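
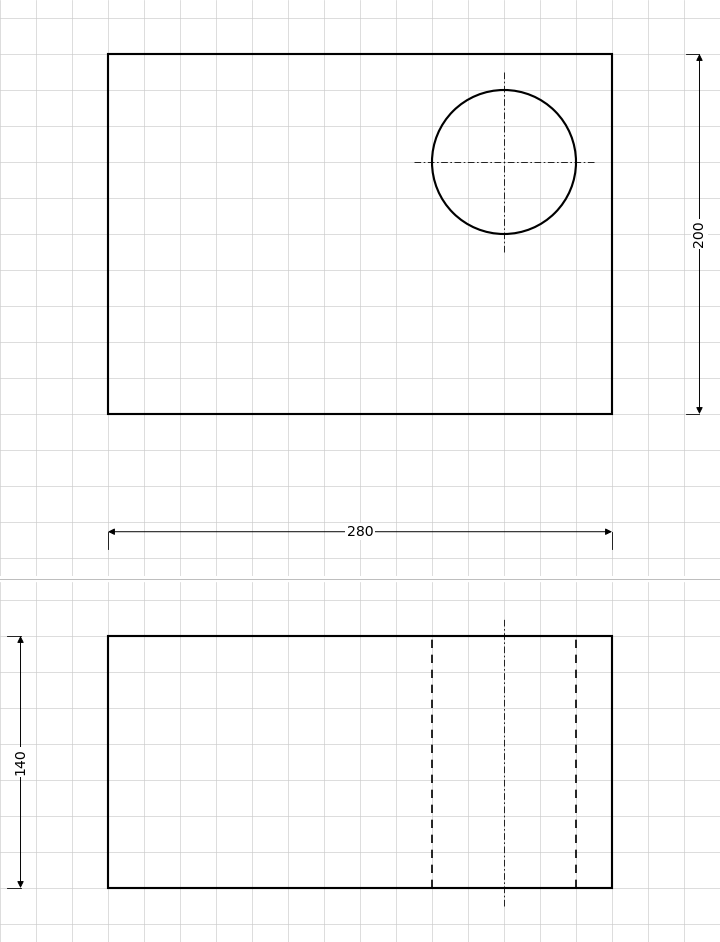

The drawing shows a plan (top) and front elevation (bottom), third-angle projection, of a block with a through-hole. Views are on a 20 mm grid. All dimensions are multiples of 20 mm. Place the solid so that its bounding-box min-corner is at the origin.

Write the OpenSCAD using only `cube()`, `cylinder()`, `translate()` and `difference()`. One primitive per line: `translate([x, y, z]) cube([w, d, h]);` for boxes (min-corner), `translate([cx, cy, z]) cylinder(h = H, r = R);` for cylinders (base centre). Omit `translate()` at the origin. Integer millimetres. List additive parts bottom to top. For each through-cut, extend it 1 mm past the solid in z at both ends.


difference() {
  cube([280, 200, 140]);
  translate([220, 140, -1]) cylinder(h = 142, r = 40);
}


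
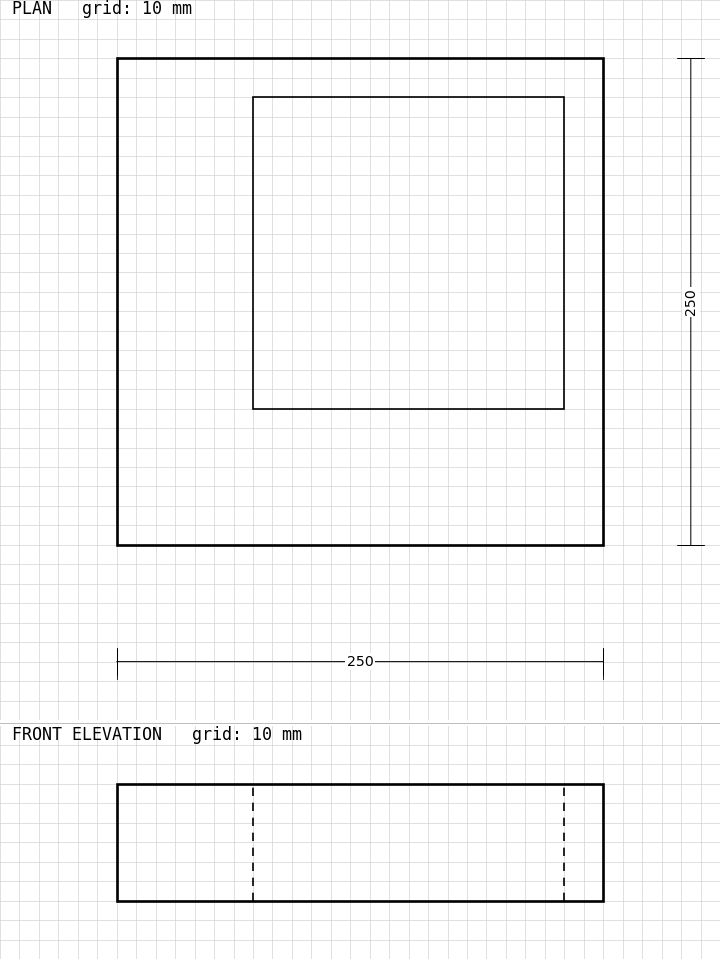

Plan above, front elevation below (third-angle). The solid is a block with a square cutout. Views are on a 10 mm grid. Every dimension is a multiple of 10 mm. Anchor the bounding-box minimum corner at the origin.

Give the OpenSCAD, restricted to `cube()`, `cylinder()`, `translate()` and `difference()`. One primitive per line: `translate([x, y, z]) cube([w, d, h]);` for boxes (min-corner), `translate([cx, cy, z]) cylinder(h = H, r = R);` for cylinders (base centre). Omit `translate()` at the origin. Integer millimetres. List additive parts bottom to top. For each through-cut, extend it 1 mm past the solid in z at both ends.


difference() {
  cube([250, 250, 60]);
  translate([70, 70, -1]) cube([160, 160, 62]);
}


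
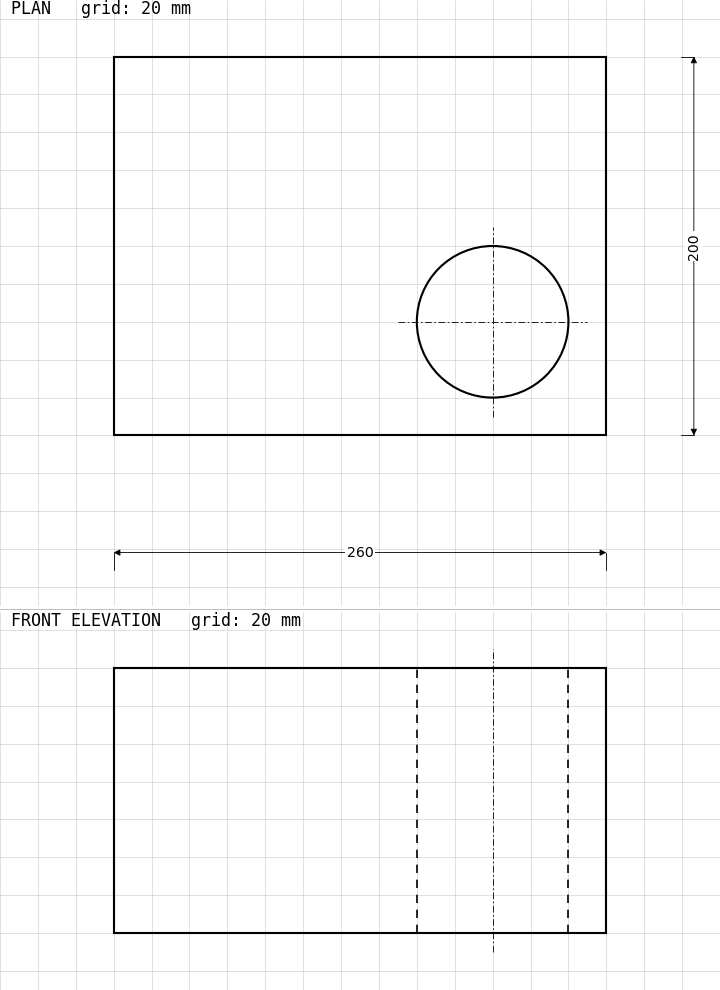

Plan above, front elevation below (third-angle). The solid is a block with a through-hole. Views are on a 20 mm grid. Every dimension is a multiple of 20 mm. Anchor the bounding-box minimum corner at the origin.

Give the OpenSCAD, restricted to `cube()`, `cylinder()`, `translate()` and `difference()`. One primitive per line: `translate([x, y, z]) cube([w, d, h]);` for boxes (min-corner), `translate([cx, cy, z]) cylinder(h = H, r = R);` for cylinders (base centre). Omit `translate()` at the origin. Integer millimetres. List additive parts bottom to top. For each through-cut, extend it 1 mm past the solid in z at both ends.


difference() {
  cube([260, 200, 140]);
  translate([200, 60, -1]) cylinder(h = 142, r = 40);
}


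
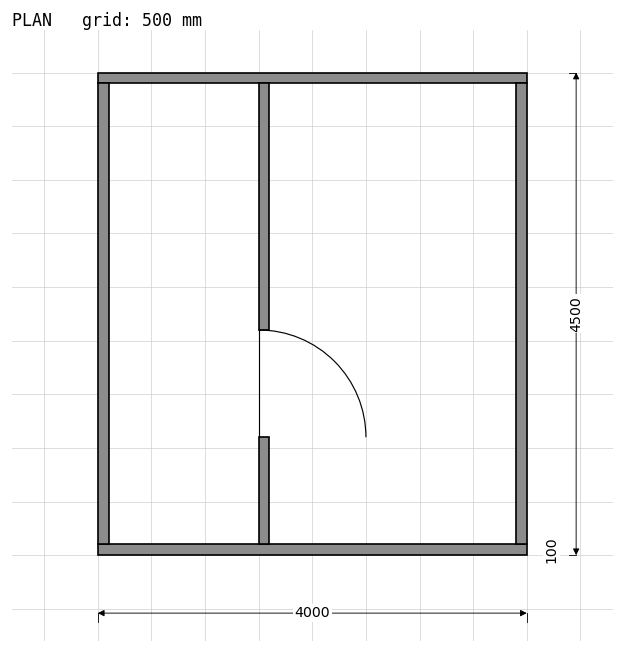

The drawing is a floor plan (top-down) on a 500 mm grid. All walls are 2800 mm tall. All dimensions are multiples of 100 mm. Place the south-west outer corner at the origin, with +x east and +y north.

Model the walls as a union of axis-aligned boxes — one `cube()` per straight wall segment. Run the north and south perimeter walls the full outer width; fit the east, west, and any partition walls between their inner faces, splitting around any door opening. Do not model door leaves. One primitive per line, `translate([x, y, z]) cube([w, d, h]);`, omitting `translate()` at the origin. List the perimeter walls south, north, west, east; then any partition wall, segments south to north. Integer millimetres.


cube([4000, 100, 2800]);
translate([0, 4400, 0]) cube([4000, 100, 2800]);
translate([0, 100, 0]) cube([100, 4300, 2800]);
translate([3900, 100, 0]) cube([100, 4300, 2800]);
translate([1500, 100, 0]) cube([100, 1000, 2800]);
translate([1500, 2100, 0]) cube([100, 2300, 2800]);


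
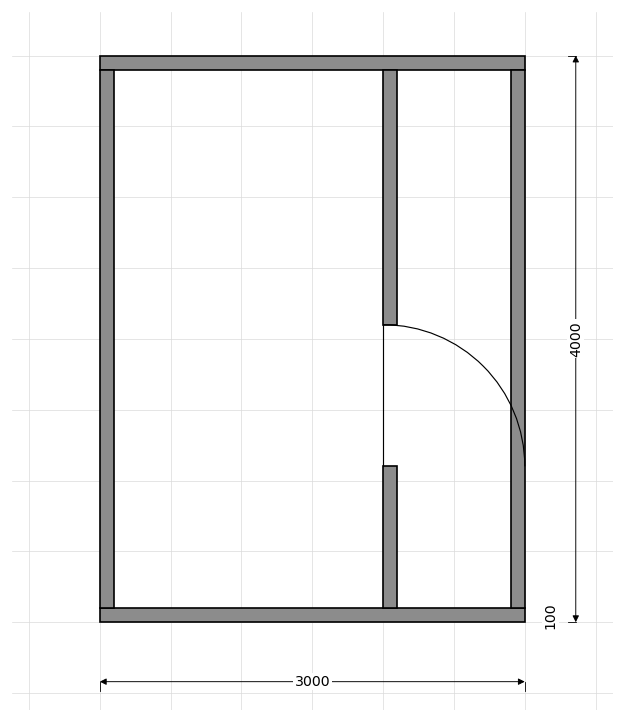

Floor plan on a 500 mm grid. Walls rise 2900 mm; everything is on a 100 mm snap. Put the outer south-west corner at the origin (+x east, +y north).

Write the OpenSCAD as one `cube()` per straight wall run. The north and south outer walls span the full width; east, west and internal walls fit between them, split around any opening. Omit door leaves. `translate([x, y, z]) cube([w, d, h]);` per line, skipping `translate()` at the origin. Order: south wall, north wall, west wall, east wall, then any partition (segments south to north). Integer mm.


cube([3000, 100, 2900]);
translate([0, 3900, 0]) cube([3000, 100, 2900]);
translate([0, 100, 0]) cube([100, 3800, 2900]);
translate([2900, 100, 0]) cube([100, 3800, 2900]);
translate([2000, 100, 0]) cube([100, 1000, 2900]);
translate([2000, 2100, 0]) cube([100, 1800, 2900]);


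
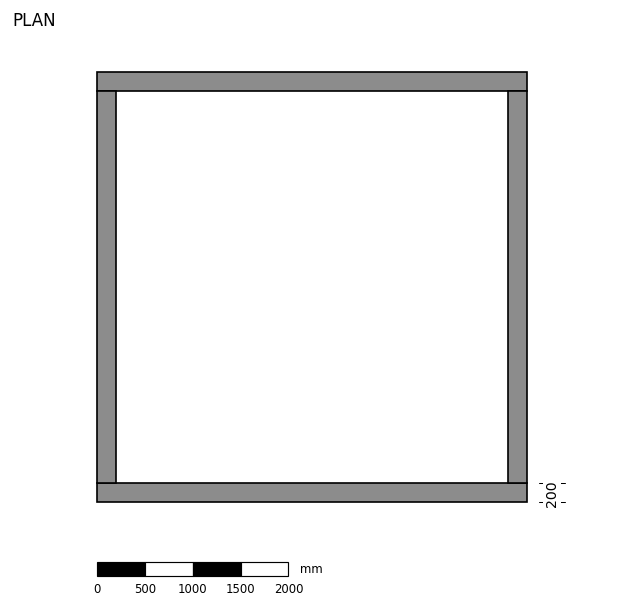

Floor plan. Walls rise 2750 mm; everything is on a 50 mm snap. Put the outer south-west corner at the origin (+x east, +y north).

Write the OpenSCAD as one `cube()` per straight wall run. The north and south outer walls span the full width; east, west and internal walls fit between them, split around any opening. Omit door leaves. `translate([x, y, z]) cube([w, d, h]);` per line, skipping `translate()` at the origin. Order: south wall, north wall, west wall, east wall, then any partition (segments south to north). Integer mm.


cube([4500, 200, 2750]);
translate([0, 4300, 0]) cube([4500, 200, 2750]);
translate([0, 200, 0]) cube([200, 4100, 2750]);
translate([4300, 200, 0]) cube([200, 4100, 2750]);


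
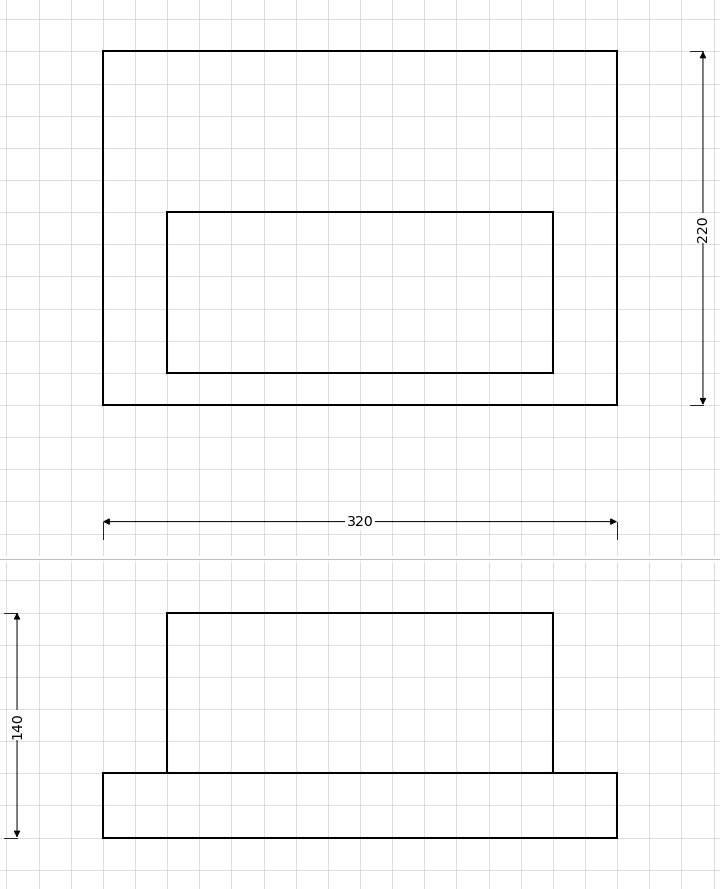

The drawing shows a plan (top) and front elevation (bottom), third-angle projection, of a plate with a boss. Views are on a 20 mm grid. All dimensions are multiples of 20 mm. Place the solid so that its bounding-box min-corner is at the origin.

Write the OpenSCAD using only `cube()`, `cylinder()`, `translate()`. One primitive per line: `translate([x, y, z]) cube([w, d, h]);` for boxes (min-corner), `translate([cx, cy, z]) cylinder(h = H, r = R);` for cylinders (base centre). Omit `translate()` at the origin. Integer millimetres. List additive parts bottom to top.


cube([320, 220, 40]);
translate([40, 20, 40]) cube([240, 100, 100]);


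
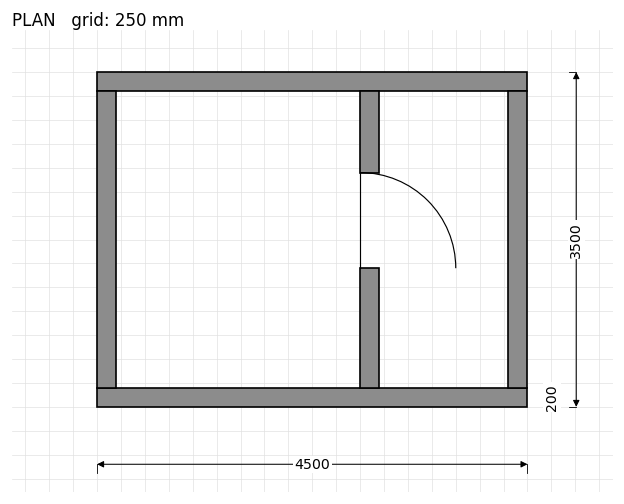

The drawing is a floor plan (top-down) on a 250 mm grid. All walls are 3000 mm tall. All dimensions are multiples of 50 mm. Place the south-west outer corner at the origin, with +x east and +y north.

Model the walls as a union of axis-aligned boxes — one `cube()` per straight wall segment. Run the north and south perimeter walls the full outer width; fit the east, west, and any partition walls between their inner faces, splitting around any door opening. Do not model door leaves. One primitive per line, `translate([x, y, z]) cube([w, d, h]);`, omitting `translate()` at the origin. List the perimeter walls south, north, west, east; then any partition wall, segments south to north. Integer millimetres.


cube([4500, 200, 3000]);
translate([0, 3300, 0]) cube([4500, 200, 3000]);
translate([0, 200, 0]) cube([200, 3100, 3000]);
translate([4300, 200, 0]) cube([200, 3100, 3000]);
translate([2750, 200, 0]) cube([200, 1250, 3000]);
translate([2750, 2450, 0]) cube([200, 850, 3000]);


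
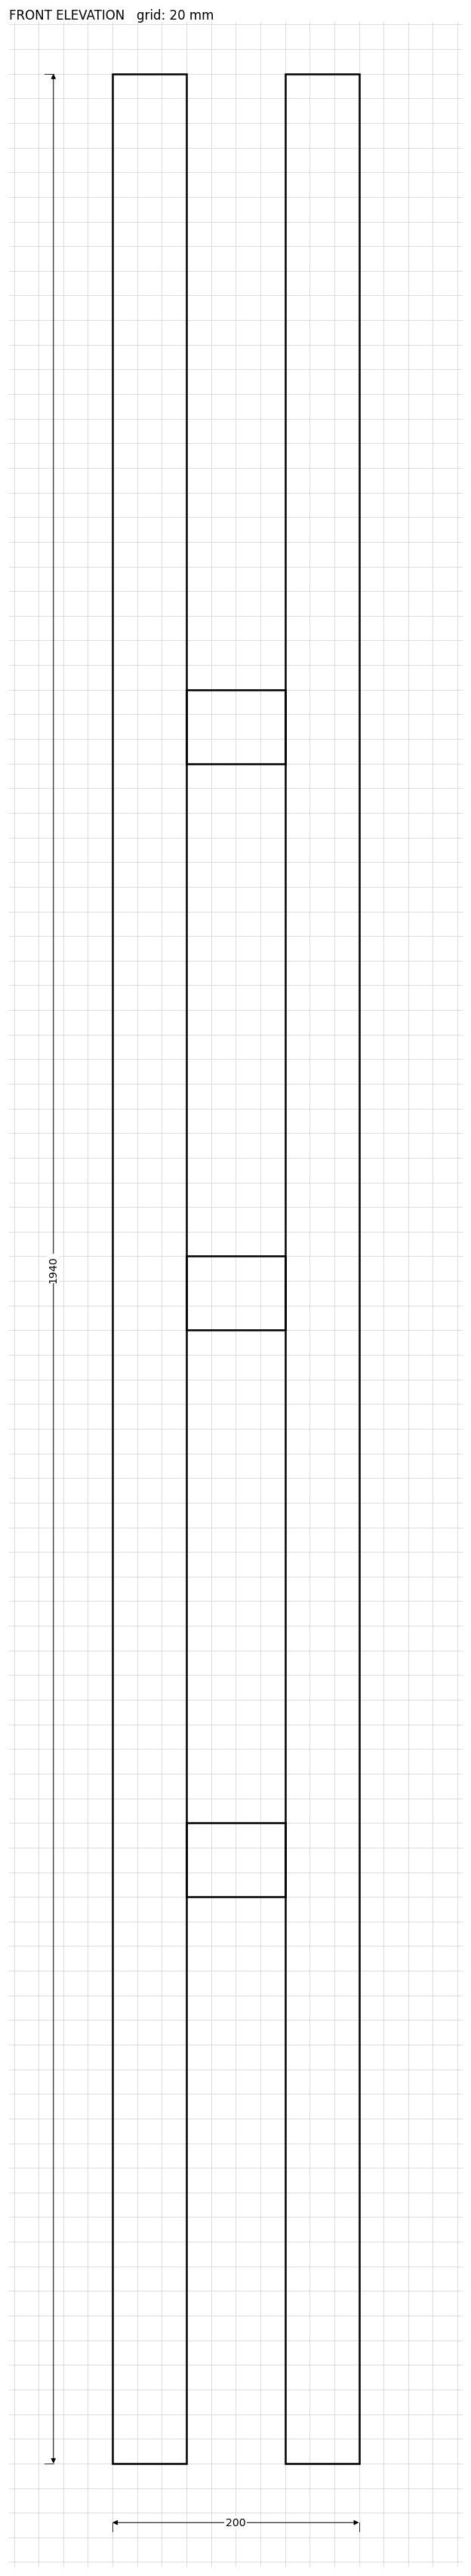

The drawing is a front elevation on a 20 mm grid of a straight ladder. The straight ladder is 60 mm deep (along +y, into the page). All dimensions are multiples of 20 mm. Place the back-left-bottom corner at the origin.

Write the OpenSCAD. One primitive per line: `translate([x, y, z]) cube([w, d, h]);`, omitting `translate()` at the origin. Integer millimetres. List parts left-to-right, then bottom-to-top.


cube([60, 60, 1940]);
translate([60, 0, 460]) cube([80, 60, 60]);
translate([60, 0, 920]) cube([80, 60, 60]);
translate([60, 0, 1380]) cube([80, 60, 60]);
translate([140, 0, 0]) cube([60, 60, 1940]);


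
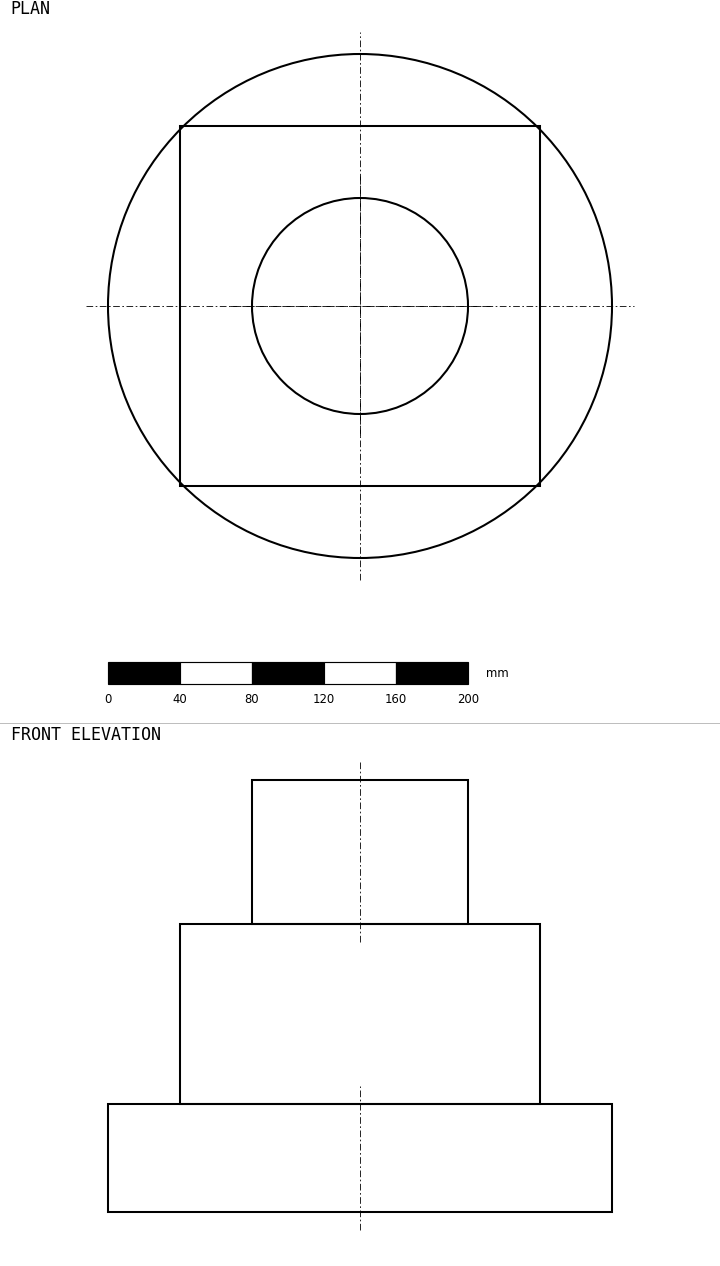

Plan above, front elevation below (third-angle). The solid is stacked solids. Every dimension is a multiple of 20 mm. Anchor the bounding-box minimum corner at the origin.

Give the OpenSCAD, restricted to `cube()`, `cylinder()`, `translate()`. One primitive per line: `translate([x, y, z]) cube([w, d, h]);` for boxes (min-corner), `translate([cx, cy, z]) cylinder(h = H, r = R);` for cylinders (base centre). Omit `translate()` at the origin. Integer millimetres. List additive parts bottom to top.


translate([140, 140, 0]) cylinder(h = 60, r = 140);
translate([40, 40, 60]) cube([200, 200, 100]);
translate([140, 140, 160]) cylinder(h = 80, r = 60);


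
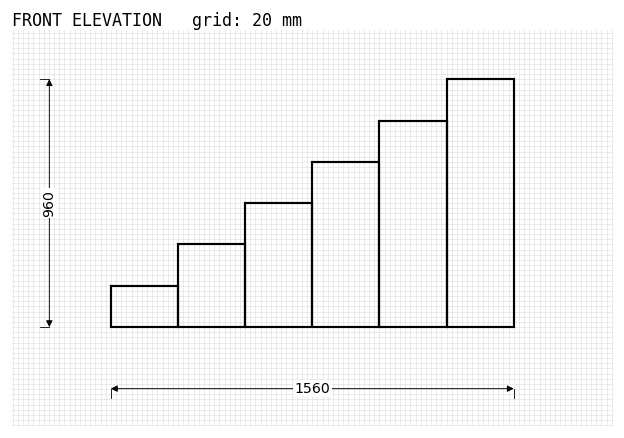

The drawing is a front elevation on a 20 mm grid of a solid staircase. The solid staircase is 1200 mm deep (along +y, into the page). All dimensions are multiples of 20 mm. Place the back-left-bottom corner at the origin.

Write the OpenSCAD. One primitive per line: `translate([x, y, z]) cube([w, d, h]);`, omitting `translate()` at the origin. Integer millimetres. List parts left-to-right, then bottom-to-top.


cube([260, 1200, 160]);
translate([260, 0, 0]) cube([260, 1200, 320]);
translate([520, 0, 0]) cube([260, 1200, 480]);
translate([780, 0, 0]) cube([260, 1200, 640]);
translate([1040, 0, 0]) cube([260, 1200, 800]);
translate([1300, 0, 0]) cube([260, 1200, 960]);


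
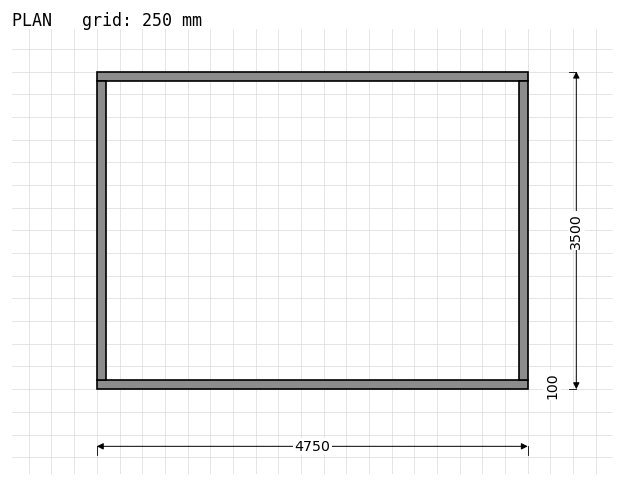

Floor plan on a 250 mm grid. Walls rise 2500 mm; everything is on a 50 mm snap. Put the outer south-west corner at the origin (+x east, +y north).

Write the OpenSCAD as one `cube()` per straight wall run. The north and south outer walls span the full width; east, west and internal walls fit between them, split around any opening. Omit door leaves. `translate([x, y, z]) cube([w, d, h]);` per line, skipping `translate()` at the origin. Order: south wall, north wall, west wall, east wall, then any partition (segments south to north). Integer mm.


cube([4750, 100, 2500]);
translate([0, 3400, 0]) cube([4750, 100, 2500]);
translate([0, 100, 0]) cube([100, 3300, 2500]);
translate([4650, 100, 0]) cube([100, 3300, 2500]);


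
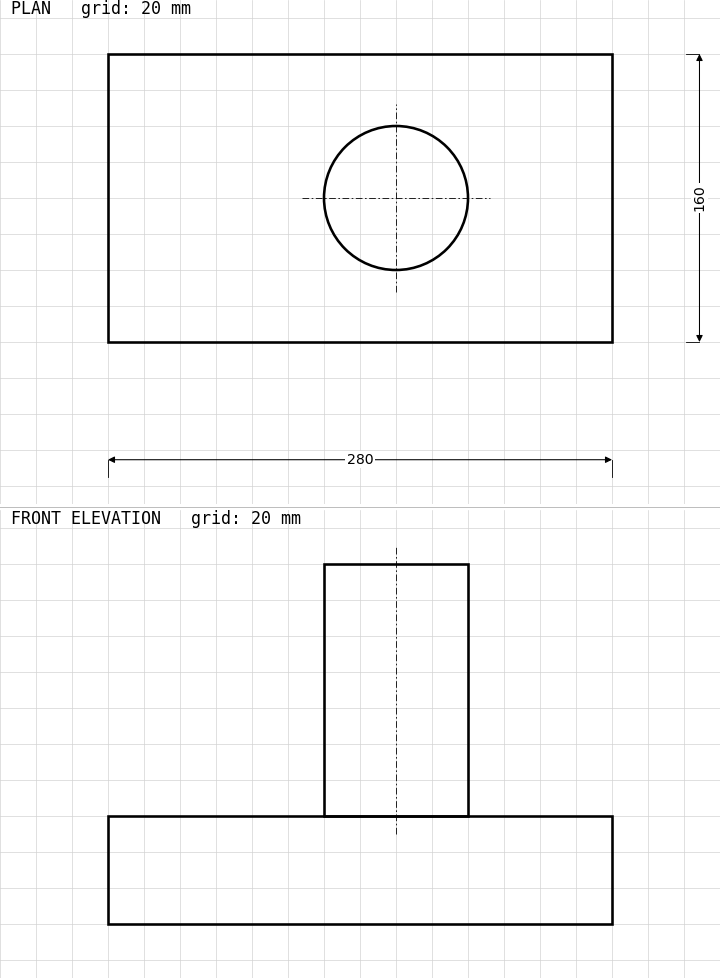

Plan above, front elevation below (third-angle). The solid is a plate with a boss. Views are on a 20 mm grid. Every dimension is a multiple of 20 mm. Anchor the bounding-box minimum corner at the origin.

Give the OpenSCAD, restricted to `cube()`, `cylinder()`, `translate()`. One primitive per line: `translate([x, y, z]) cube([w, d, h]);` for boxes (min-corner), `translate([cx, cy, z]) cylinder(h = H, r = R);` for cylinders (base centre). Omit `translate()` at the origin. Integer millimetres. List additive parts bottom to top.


cube([280, 160, 60]);
translate([160, 80, 60]) cylinder(h = 140, r = 40);


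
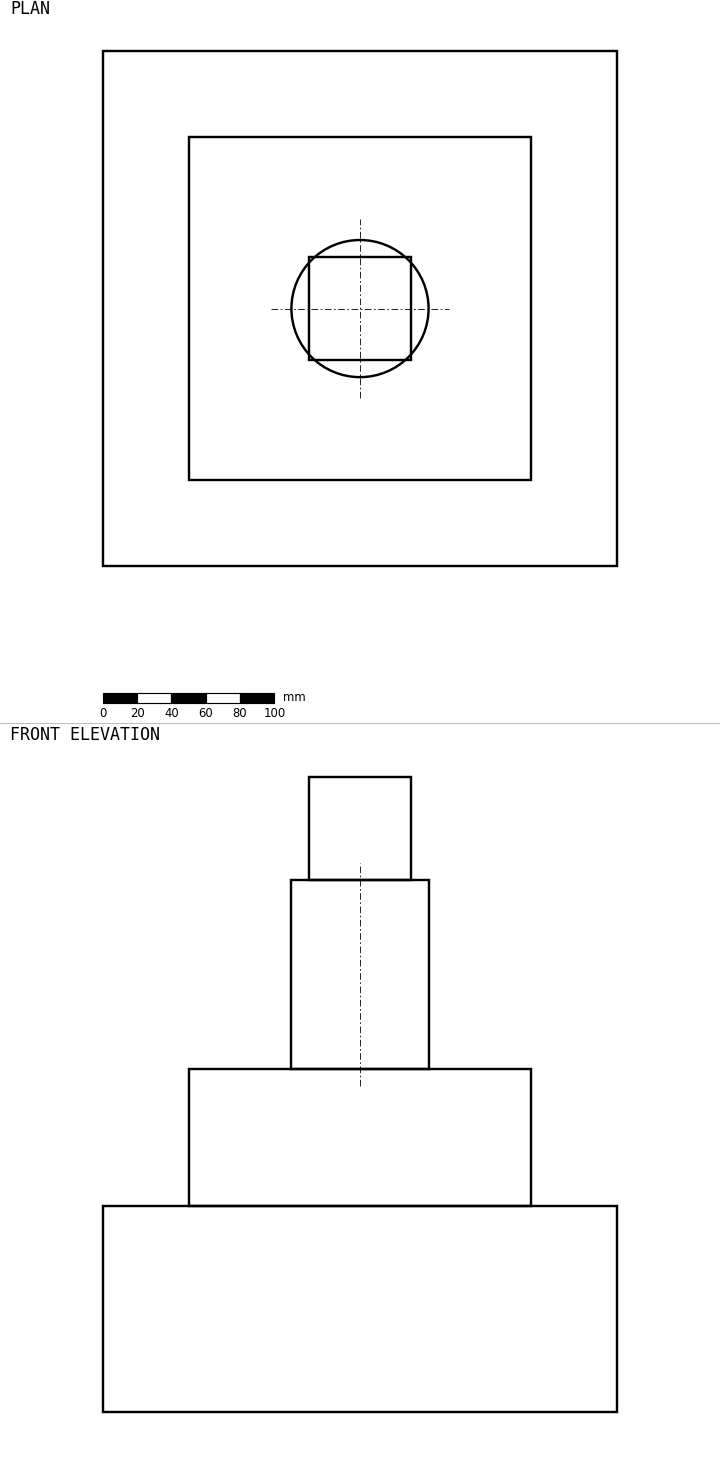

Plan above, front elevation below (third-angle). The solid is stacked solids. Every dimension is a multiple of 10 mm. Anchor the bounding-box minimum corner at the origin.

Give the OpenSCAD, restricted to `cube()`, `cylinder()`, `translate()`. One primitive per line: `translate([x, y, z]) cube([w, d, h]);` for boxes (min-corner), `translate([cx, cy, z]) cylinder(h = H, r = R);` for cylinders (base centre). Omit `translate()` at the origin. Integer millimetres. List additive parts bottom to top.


cube([300, 300, 120]);
translate([50, 50, 120]) cube([200, 200, 80]);
translate([150, 150, 200]) cylinder(h = 110, r = 40);
translate([120, 120, 310]) cube([60, 60, 60]);


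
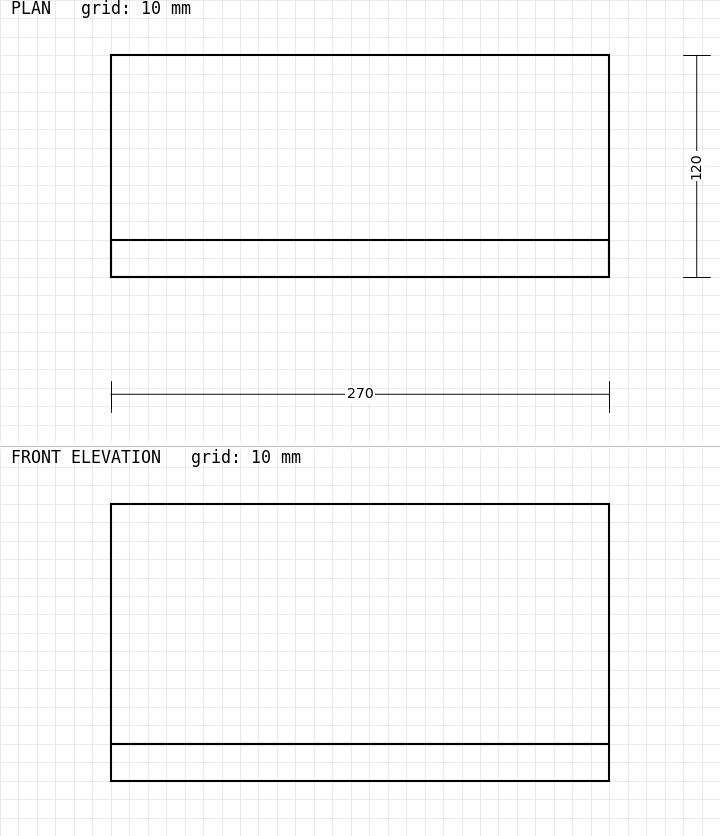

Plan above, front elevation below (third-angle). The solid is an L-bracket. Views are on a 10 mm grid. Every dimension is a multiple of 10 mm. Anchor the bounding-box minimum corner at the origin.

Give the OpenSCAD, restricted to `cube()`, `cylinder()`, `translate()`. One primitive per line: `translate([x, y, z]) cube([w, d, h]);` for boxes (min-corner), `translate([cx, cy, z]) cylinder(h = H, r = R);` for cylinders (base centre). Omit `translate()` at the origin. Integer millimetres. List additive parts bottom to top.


cube([270, 120, 20]);
translate([0, 0, 20]) cube([270, 20, 130]);


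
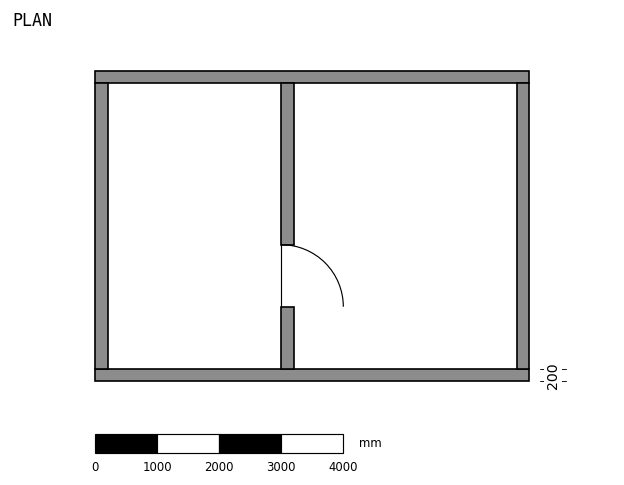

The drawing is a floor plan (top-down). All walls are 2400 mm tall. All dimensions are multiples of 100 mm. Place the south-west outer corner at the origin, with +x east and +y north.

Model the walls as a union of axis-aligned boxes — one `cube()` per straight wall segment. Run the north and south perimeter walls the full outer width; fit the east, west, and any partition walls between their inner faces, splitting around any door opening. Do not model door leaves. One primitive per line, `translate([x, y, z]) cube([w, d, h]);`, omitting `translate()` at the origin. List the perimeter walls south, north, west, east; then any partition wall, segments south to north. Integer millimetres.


cube([7000, 200, 2400]);
translate([0, 4800, 0]) cube([7000, 200, 2400]);
translate([0, 200, 0]) cube([200, 4600, 2400]);
translate([6800, 200, 0]) cube([200, 4600, 2400]);
translate([3000, 200, 0]) cube([200, 1000, 2400]);
translate([3000, 2200, 0]) cube([200, 2600, 2400]);


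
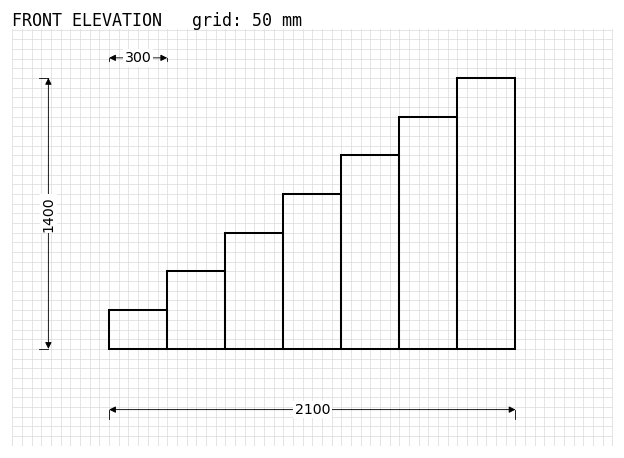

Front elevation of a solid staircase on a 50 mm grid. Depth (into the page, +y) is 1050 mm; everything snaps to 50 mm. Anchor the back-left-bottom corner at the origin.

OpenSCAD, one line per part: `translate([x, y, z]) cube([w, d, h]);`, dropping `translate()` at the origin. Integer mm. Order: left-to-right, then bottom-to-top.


cube([300, 1050, 200]);
translate([300, 0, 0]) cube([300, 1050, 400]);
translate([600, 0, 0]) cube([300, 1050, 600]);
translate([900, 0, 0]) cube([300, 1050, 800]);
translate([1200, 0, 0]) cube([300, 1050, 1000]);
translate([1500, 0, 0]) cube([300, 1050, 1200]);
translate([1800, 0, 0]) cube([300, 1050, 1400]);


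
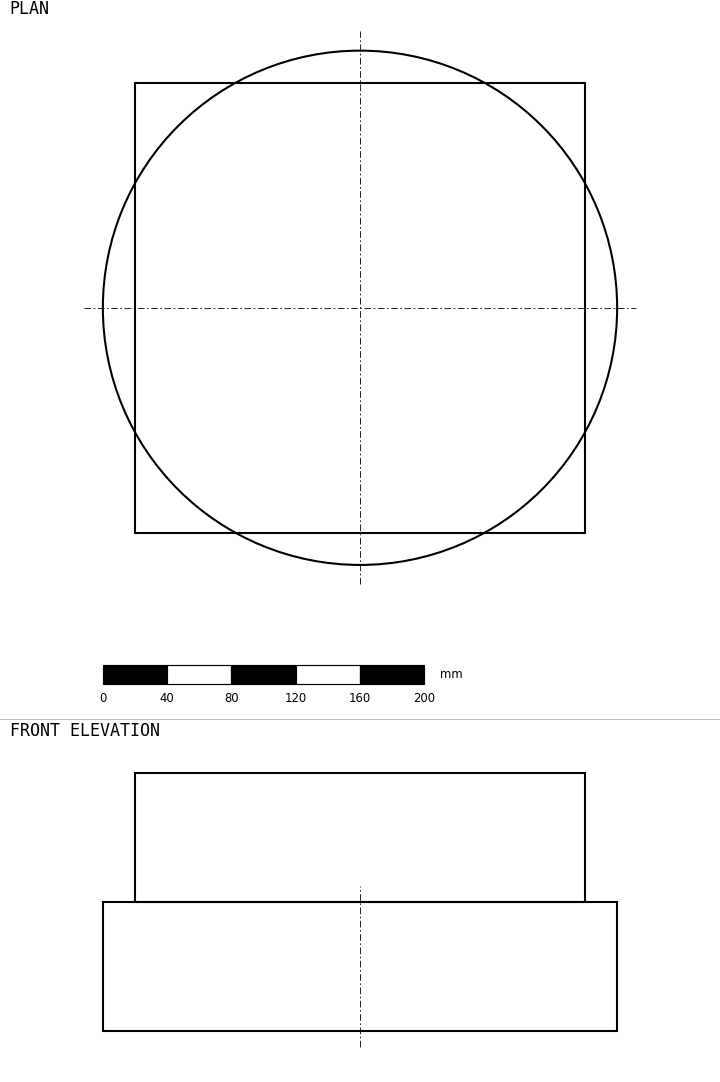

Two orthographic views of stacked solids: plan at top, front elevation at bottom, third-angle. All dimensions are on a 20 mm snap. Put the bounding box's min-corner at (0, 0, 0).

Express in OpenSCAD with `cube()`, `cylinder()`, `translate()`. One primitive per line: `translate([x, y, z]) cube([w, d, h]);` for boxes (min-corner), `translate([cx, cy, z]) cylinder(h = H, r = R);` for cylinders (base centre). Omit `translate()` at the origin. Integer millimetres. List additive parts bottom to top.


translate([160, 160, 0]) cylinder(h = 80, r = 160);
translate([20, 20, 80]) cube([280, 280, 80]);


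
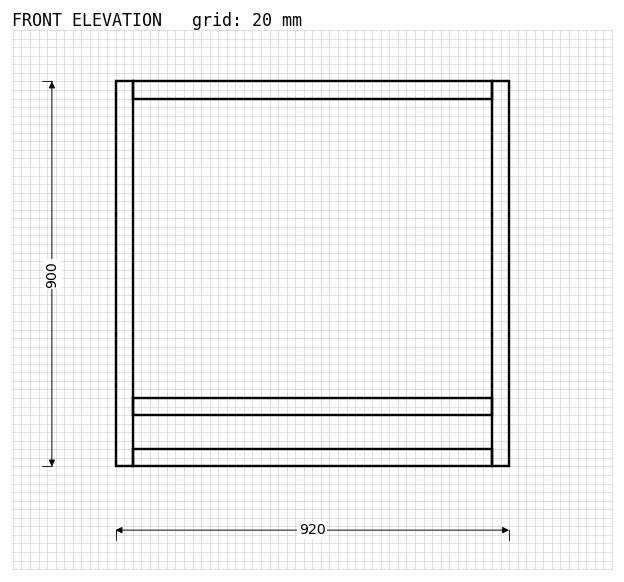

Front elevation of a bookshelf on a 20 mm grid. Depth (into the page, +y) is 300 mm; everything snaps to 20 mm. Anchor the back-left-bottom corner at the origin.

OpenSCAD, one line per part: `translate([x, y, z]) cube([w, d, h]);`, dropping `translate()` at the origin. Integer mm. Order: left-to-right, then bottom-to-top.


cube([40, 300, 900]);
translate([40, 0, 0]) cube([840, 300, 40]);
translate([40, 0, 120]) cube([840, 300, 40]);
translate([40, 0, 860]) cube([840, 300, 40]);
translate([880, 0, 0]) cube([40, 300, 900]);


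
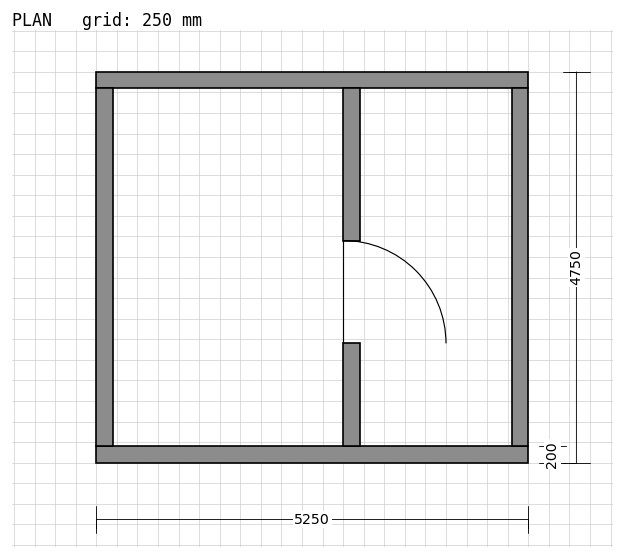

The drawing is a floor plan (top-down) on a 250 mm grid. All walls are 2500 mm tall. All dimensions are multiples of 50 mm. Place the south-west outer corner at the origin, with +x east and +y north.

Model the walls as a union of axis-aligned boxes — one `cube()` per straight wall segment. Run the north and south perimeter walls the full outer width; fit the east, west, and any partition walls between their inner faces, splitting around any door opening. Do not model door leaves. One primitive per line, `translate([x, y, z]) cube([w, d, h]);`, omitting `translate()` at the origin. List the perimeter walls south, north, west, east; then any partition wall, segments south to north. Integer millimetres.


cube([5250, 200, 2500]);
translate([0, 4550, 0]) cube([5250, 200, 2500]);
translate([0, 200, 0]) cube([200, 4350, 2500]);
translate([5050, 200, 0]) cube([200, 4350, 2500]);
translate([3000, 200, 0]) cube([200, 1250, 2500]);
translate([3000, 2700, 0]) cube([200, 1850, 2500]);


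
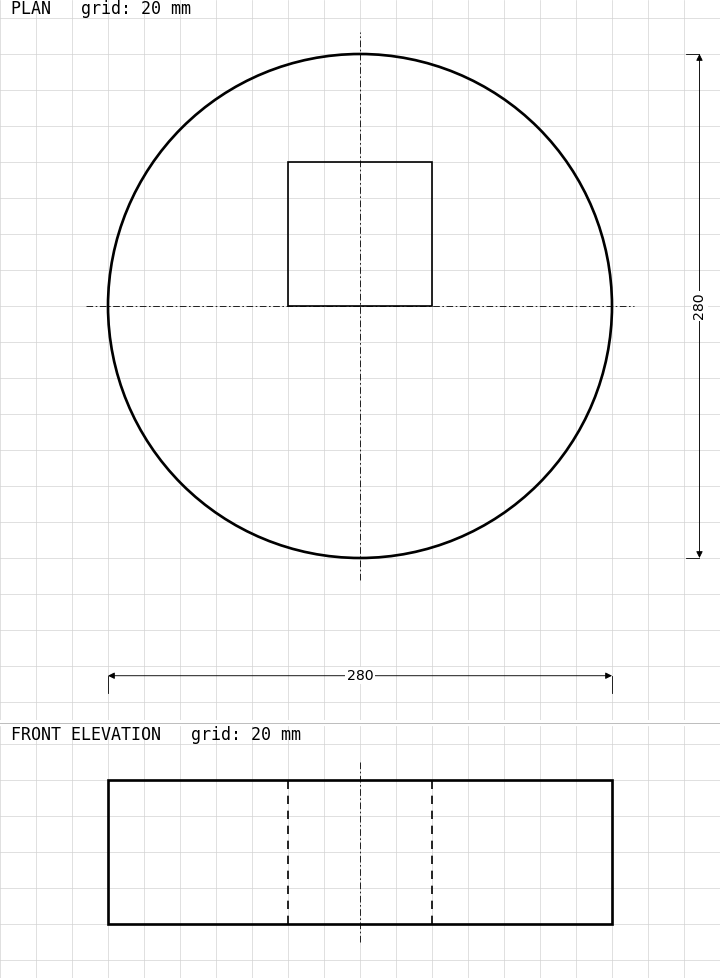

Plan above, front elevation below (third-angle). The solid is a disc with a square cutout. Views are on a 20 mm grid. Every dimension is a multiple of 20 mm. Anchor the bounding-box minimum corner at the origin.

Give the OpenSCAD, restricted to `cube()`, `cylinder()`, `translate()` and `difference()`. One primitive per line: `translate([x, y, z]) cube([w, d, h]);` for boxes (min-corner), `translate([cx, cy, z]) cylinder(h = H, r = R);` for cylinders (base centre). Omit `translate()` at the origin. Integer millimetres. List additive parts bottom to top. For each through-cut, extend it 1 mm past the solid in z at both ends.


difference() {
  translate([140, 140, 0]) cylinder(h = 80, r = 140);
  translate([100, 140, -1]) cube([80, 80, 82]);
}


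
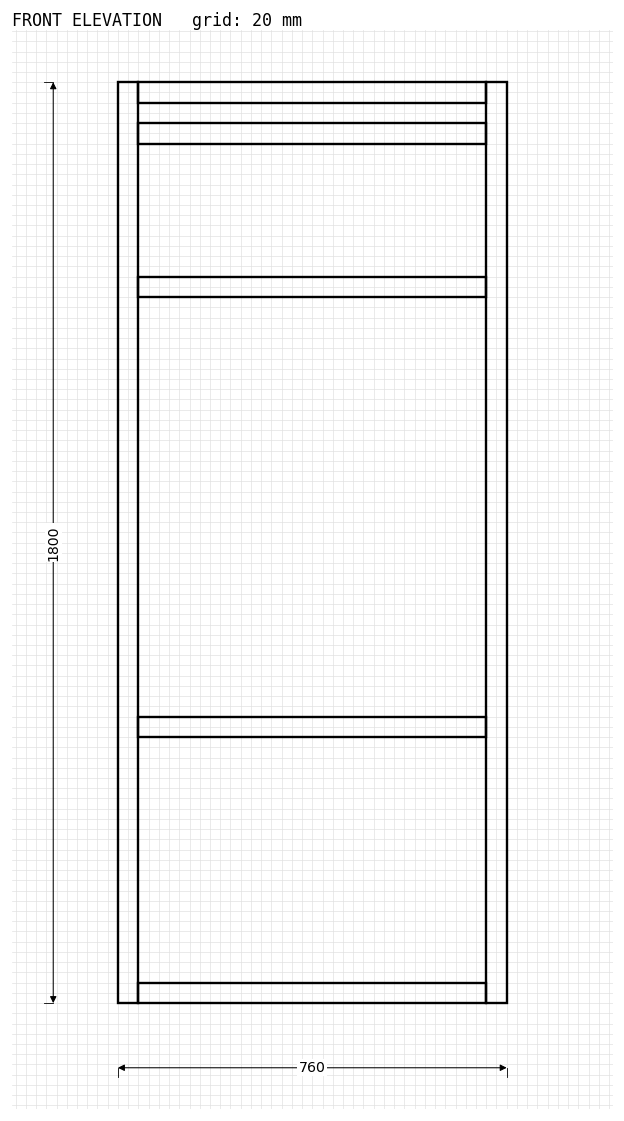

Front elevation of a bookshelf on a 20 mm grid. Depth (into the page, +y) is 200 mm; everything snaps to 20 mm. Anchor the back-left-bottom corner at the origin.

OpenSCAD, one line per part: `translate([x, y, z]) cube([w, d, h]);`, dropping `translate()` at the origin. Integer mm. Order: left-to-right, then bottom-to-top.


cube([40, 200, 1800]);
translate([40, 0, 0]) cube([680, 200, 40]);
translate([40, 0, 520]) cube([680, 200, 40]);
translate([40, 0, 1380]) cube([680, 200, 40]);
translate([40, 0, 1680]) cube([680, 200, 40]);
translate([40, 0, 1760]) cube([680, 200, 40]);
translate([720, 0, 0]) cube([40, 200, 1800]);


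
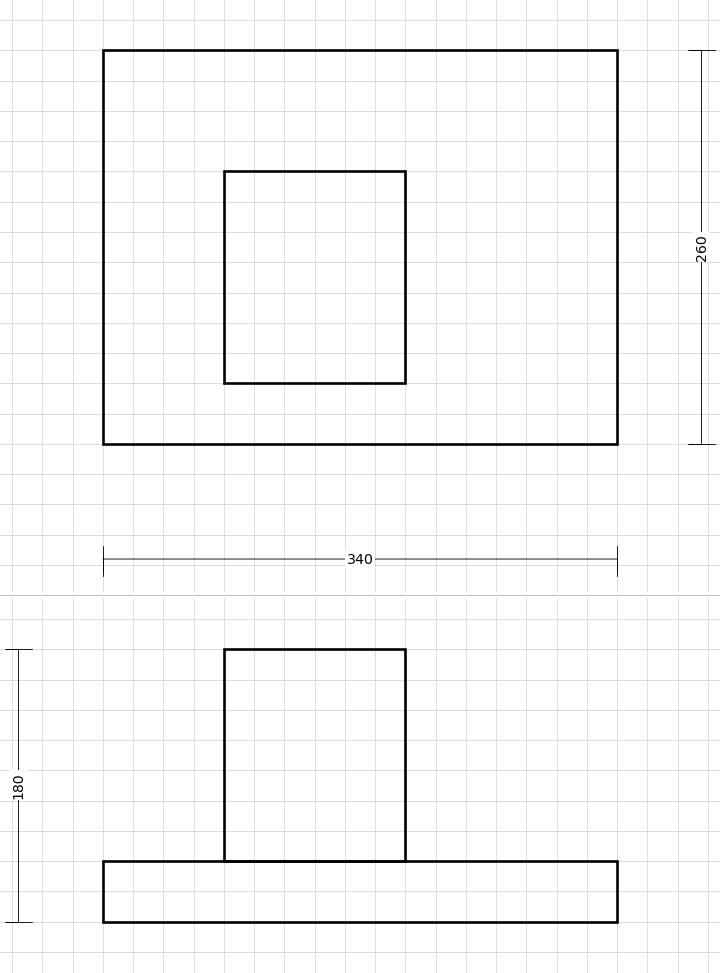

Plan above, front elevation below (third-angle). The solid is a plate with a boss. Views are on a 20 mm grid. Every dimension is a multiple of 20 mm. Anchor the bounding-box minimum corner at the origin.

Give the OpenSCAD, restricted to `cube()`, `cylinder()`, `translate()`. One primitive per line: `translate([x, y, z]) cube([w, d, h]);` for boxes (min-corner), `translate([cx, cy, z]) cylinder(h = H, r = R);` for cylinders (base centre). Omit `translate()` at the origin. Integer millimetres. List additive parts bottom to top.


cube([340, 260, 40]);
translate([80, 40, 40]) cube([120, 140, 140]);


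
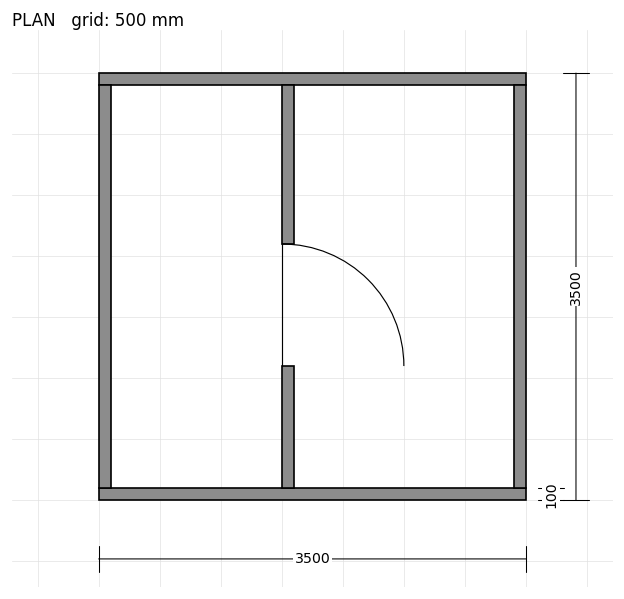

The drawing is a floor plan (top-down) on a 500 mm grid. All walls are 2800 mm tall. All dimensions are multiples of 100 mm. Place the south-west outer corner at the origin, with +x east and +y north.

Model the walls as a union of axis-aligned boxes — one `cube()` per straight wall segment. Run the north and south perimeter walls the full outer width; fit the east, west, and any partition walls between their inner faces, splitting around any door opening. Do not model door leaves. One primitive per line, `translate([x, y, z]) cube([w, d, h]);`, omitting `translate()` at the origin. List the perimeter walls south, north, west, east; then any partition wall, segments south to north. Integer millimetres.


cube([3500, 100, 2800]);
translate([0, 3400, 0]) cube([3500, 100, 2800]);
translate([0, 100, 0]) cube([100, 3300, 2800]);
translate([3400, 100, 0]) cube([100, 3300, 2800]);
translate([1500, 100, 0]) cube([100, 1000, 2800]);
translate([1500, 2100, 0]) cube([100, 1300, 2800]);


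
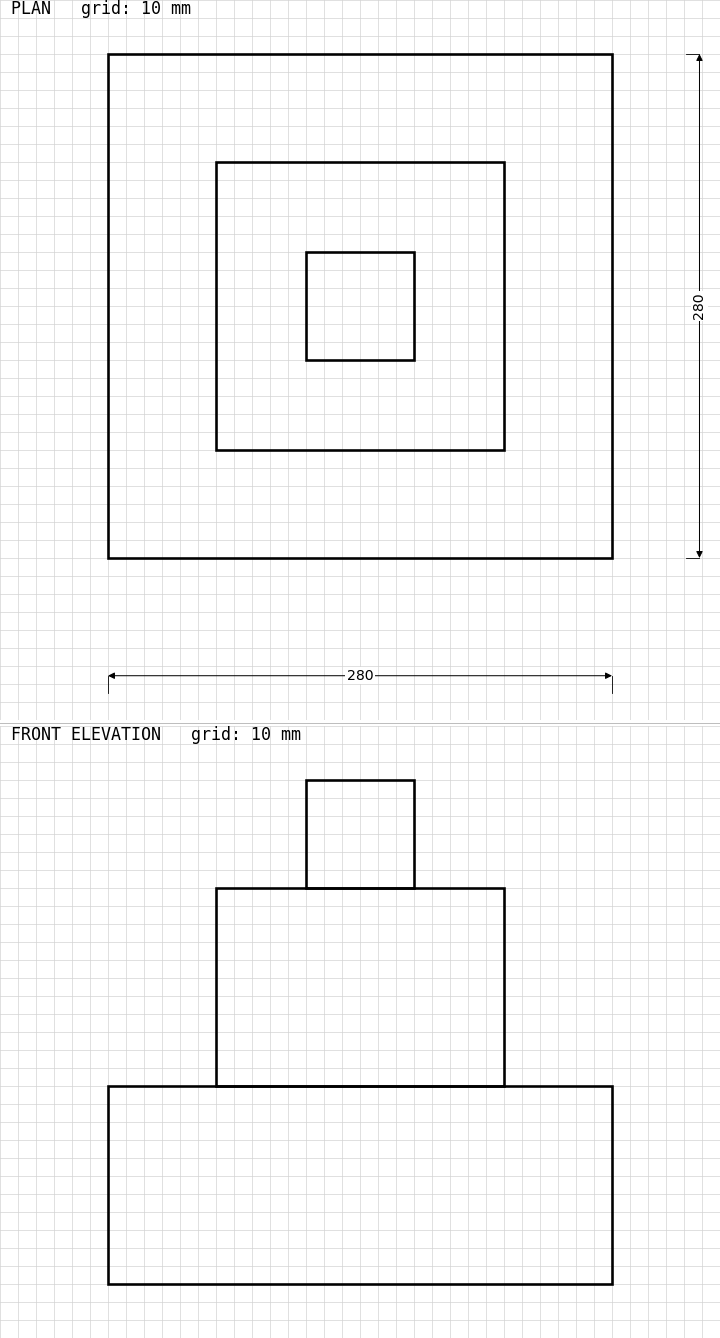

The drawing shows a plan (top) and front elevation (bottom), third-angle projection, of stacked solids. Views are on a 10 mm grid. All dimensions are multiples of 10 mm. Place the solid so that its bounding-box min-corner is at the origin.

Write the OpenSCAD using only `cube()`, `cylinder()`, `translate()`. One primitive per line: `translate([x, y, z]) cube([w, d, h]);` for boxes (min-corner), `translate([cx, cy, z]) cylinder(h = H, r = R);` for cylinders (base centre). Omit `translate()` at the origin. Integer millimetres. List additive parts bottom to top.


cube([280, 280, 110]);
translate([60, 60, 110]) cube([160, 160, 110]);
translate([110, 110, 220]) cube([60, 60, 60]);


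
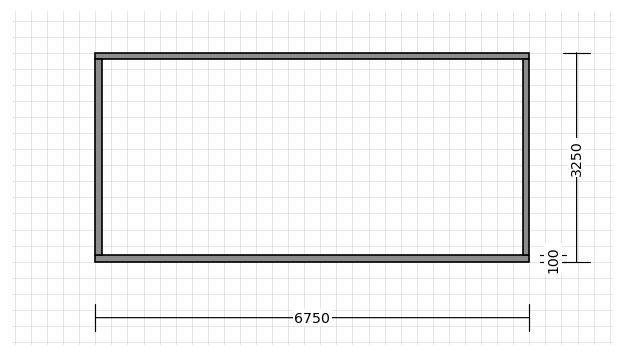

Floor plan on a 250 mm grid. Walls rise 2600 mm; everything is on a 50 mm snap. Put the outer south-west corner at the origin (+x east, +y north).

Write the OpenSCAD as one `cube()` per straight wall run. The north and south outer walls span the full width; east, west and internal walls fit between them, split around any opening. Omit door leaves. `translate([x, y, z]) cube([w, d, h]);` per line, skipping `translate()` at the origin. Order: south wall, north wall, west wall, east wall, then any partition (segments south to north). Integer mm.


cube([6750, 100, 2600]);
translate([0, 3150, 0]) cube([6750, 100, 2600]);
translate([0, 100, 0]) cube([100, 3050, 2600]);
translate([6650, 100, 0]) cube([100, 3050, 2600]);


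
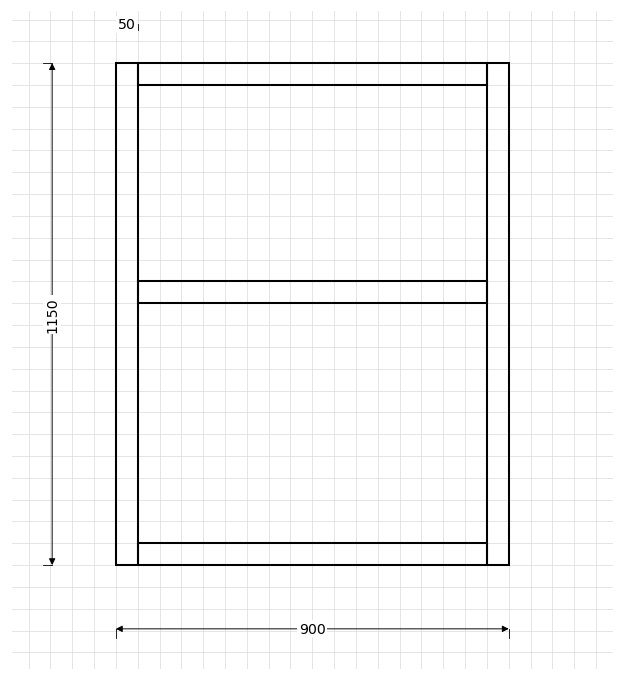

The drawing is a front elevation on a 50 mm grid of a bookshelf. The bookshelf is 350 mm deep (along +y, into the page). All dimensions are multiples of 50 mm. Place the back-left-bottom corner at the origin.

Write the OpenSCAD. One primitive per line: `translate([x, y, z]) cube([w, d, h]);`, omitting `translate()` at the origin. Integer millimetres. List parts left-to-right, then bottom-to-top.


cube([50, 350, 1150]);
translate([50, 0, 0]) cube([800, 350, 50]);
translate([50, 0, 600]) cube([800, 350, 50]);
translate([50, 0, 1100]) cube([800, 350, 50]);
translate([850, 0, 0]) cube([50, 350, 1150]);


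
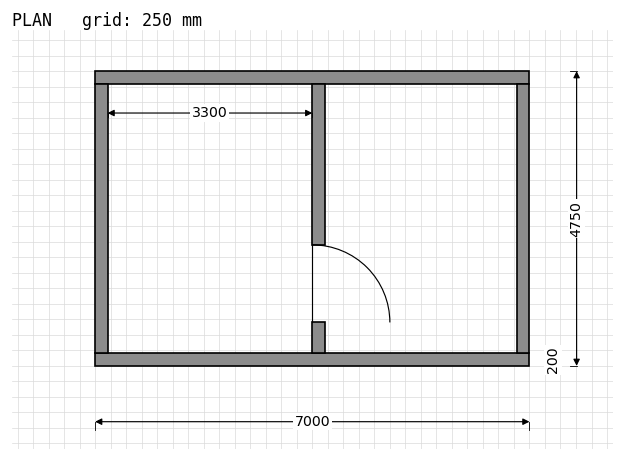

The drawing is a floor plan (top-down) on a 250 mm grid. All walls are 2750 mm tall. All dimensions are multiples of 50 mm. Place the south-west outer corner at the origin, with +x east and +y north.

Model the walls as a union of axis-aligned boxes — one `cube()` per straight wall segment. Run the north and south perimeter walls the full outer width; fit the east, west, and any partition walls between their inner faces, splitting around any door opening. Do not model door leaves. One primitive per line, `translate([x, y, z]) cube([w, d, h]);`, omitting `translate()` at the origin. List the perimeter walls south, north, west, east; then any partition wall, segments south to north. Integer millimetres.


cube([7000, 200, 2750]);
translate([0, 4550, 0]) cube([7000, 200, 2750]);
translate([0, 200, 0]) cube([200, 4350, 2750]);
translate([6800, 200, 0]) cube([200, 4350, 2750]);
translate([3500, 200, 0]) cube([200, 500, 2750]);
translate([3500, 1950, 0]) cube([200, 2600, 2750]);


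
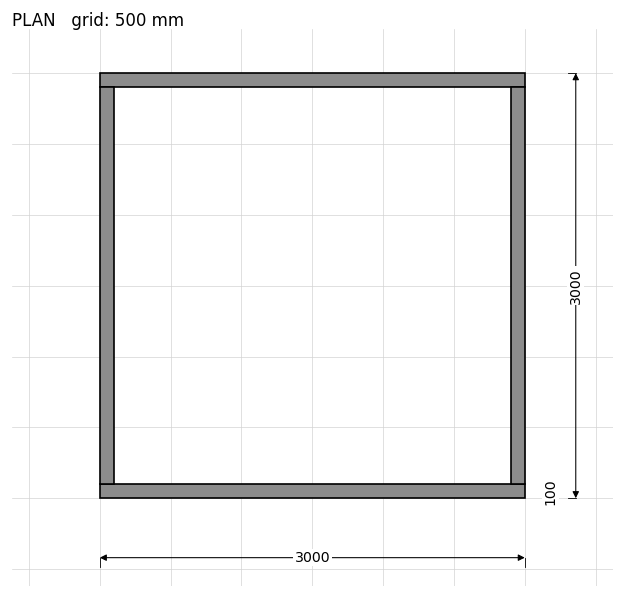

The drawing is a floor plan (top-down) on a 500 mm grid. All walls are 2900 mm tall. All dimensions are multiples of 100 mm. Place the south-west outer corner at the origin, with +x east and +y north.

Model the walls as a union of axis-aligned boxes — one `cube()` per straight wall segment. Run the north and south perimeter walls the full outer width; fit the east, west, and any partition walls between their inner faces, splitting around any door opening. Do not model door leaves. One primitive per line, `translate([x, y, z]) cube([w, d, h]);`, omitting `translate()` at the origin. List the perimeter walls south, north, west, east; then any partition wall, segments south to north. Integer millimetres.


cube([3000, 100, 2900]);
translate([0, 2900, 0]) cube([3000, 100, 2900]);
translate([0, 100, 0]) cube([100, 2800, 2900]);
translate([2900, 100, 0]) cube([100, 2800, 2900]);


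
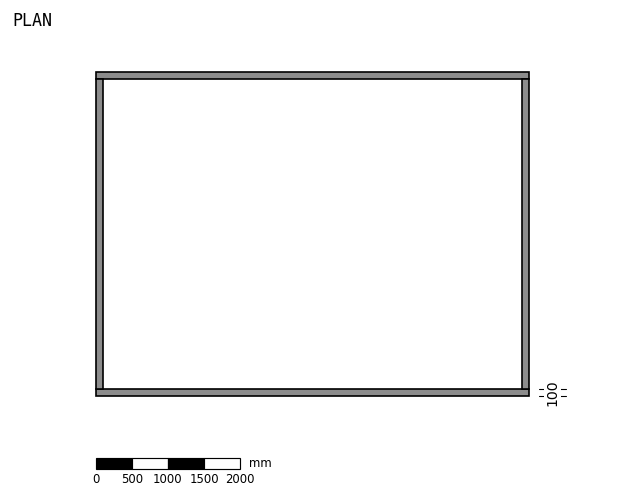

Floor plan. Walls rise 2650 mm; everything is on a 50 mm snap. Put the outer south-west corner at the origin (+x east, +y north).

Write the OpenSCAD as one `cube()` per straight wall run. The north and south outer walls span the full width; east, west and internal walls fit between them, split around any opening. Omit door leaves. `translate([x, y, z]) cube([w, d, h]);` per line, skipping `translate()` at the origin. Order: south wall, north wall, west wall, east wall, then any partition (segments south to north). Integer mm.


cube([6000, 100, 2650]);
translate([0, 4400, 0]) cube([6000, 100, 2650]);
translate([0, 100, 0]) cube([100, 4300, 2650]);
translate([5900, 100, 0]) cube([100, 4300, 2650]);


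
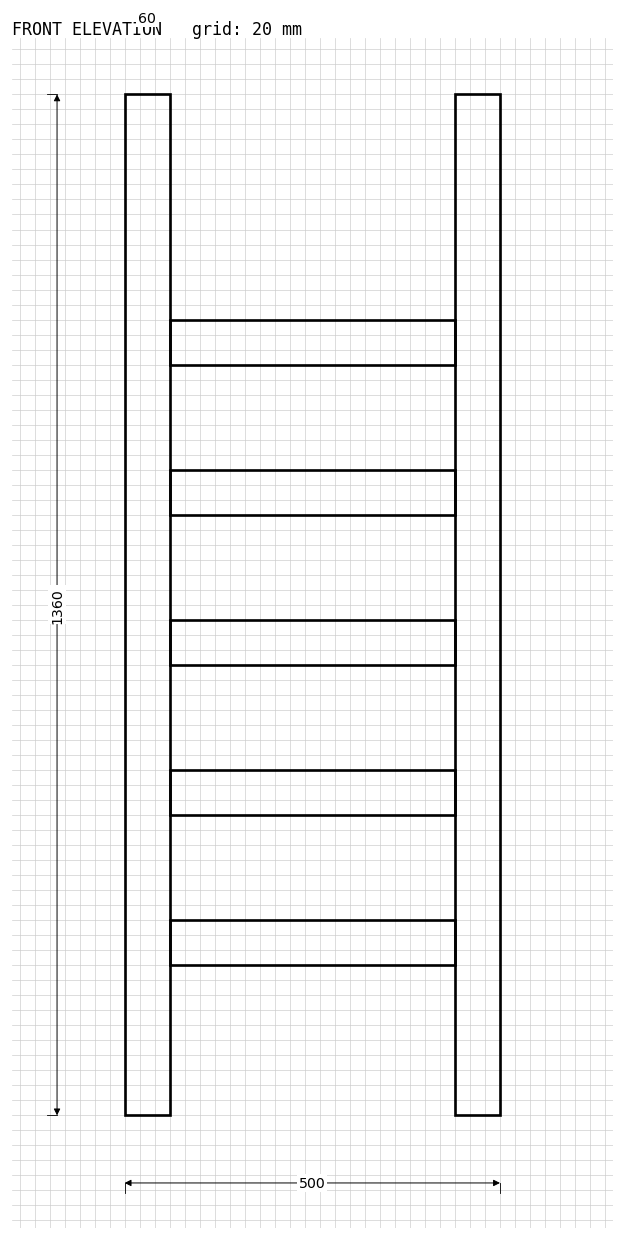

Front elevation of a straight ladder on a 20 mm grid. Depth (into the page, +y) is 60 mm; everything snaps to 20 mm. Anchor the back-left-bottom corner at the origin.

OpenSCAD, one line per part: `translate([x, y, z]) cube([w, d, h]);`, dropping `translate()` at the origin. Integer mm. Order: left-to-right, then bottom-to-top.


cube([60, 60, 1360]);
translate([60, 0, 200]) cube([380, 60, 60]);
translate([60, 0, 400]) cube([380, 60, 60]);
translate([60, 0, 600]) cube([380, 60, 60]);
translate([60, 0, 800]) cube([380, 60, 60]);
translate([60, 0, 1000]) cube([380, 60, 60]);
translate([440, 0, 0]) cube([60, 60, 1360]);


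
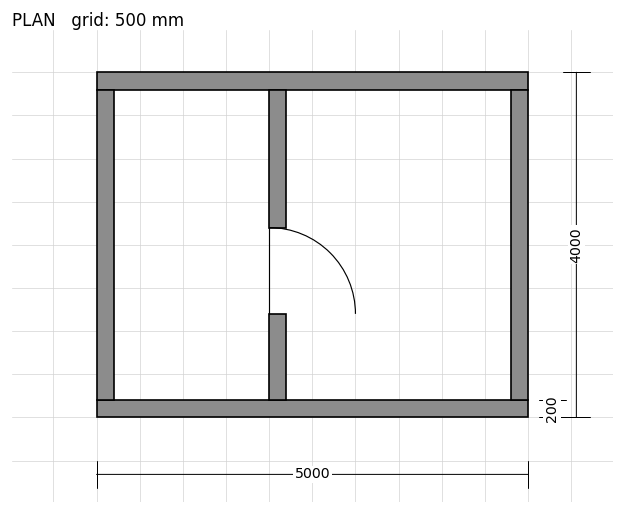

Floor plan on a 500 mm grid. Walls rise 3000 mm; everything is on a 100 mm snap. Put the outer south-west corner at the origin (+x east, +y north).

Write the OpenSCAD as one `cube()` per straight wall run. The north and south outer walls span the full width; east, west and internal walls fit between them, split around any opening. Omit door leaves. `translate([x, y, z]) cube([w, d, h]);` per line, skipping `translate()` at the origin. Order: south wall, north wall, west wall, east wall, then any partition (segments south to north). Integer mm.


cube([5000, 200, 3000]);
translate([0, 3800, 0]) cube([5000, 200, 3000]);
translate([0, 200, 0]) cube([200, 3600, 3000]);
translate([4800, 200, 0]) cube([200, 3600, 3000]);
translate([2000, 200, 0]) cube([200, 1000, 3000]);
translate([2000, 2200, 0]) cube([200, 1600, 3000]);


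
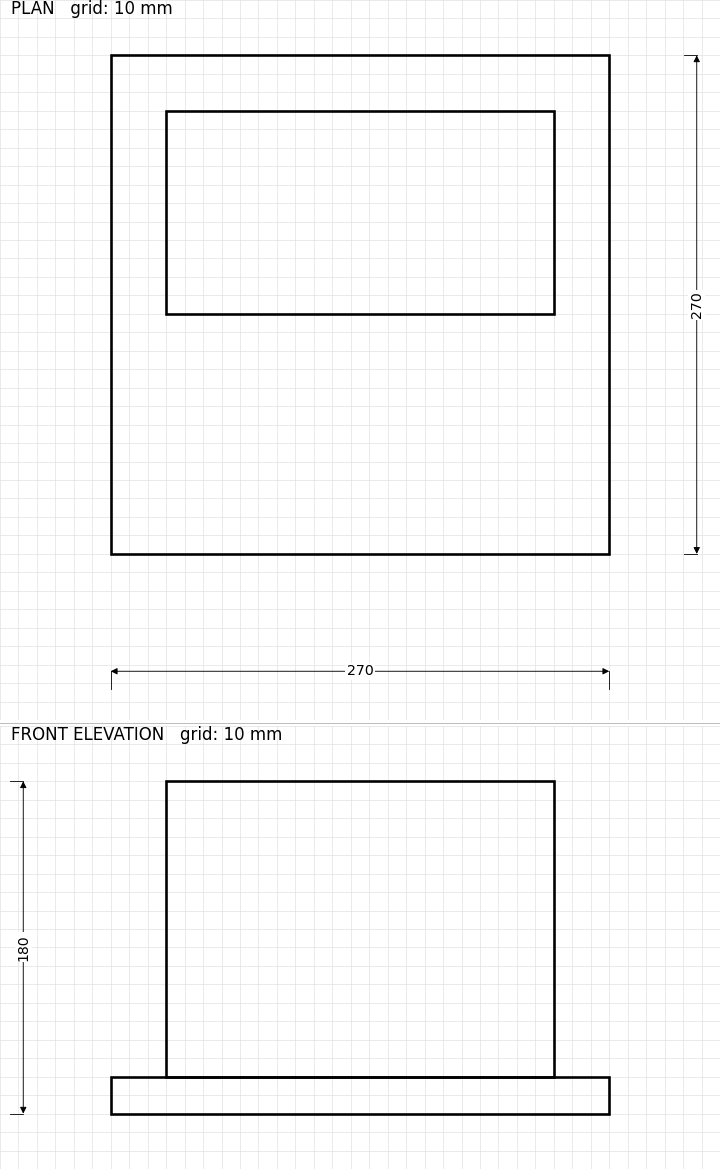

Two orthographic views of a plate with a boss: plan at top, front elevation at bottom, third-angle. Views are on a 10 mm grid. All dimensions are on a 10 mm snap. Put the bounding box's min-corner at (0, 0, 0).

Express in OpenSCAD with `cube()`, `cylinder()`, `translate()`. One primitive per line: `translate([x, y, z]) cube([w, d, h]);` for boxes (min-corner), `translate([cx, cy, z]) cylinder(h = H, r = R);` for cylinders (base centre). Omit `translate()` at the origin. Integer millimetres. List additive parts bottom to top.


cube([270, 270, 20]);
translate([30, 130, 20]) cube([210, 110, 160]);


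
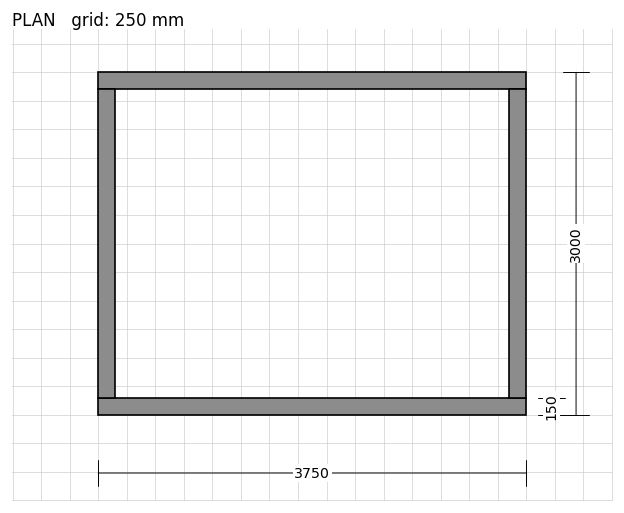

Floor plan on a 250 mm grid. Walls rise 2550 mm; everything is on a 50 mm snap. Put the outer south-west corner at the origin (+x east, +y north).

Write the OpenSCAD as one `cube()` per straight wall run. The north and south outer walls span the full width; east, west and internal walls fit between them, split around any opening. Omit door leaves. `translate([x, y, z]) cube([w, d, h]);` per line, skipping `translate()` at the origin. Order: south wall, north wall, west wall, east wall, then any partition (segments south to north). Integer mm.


cube([3750, 150, 2550]);
translate([0, 2850, 0]) cube([3750, 150, 2550]);
translate([0, 150, 0]) cube([150, 2700, 2550]);
translate([3600, 150, 0]) cube([150, 2700, 2550]);


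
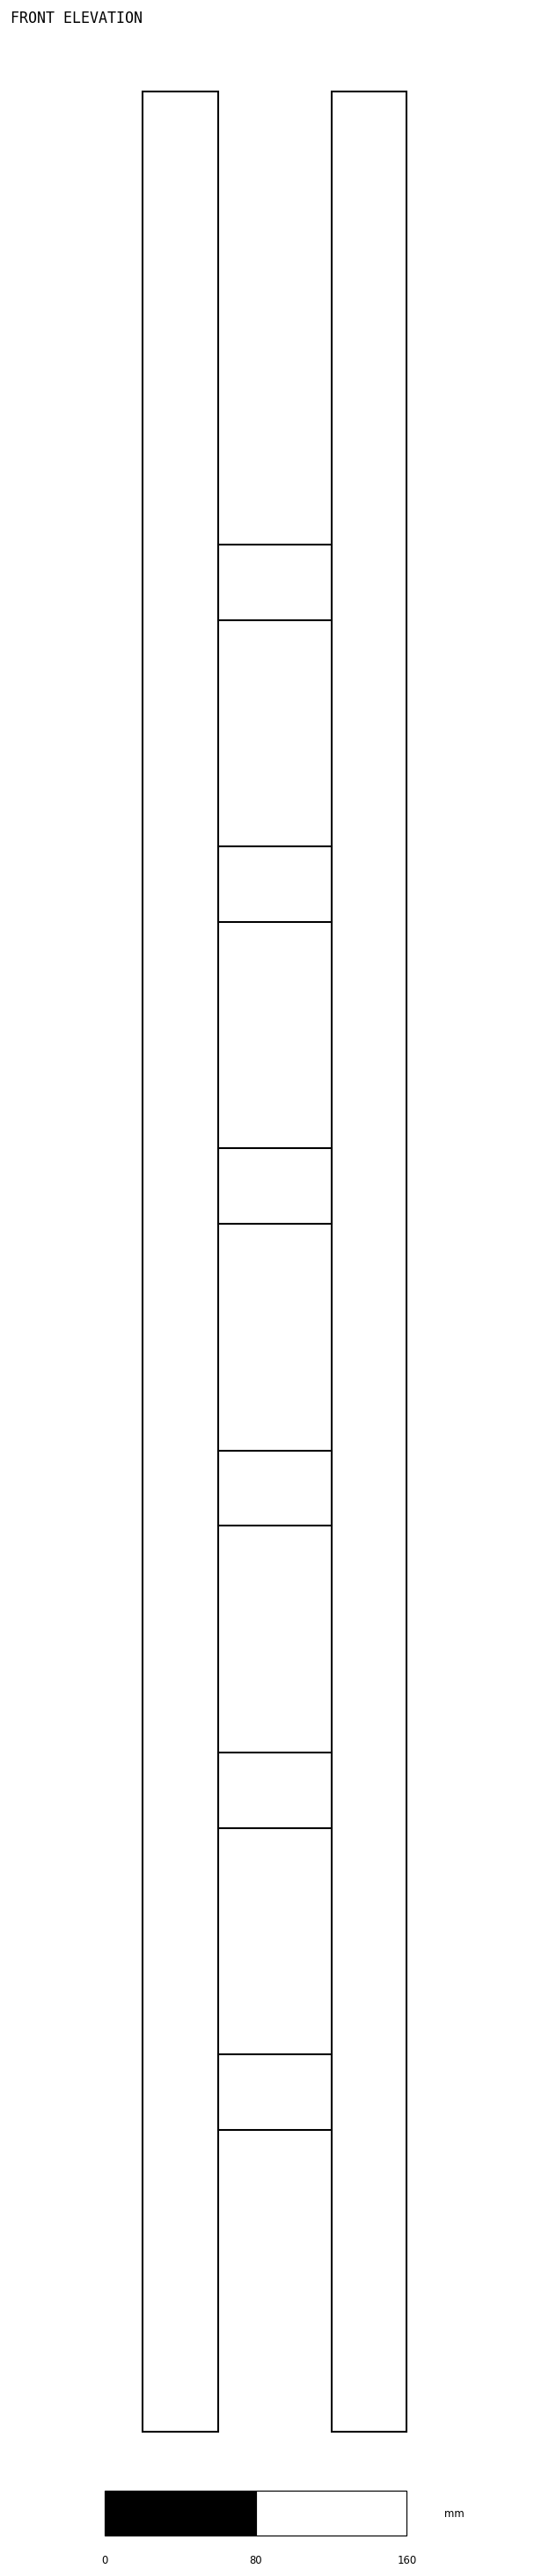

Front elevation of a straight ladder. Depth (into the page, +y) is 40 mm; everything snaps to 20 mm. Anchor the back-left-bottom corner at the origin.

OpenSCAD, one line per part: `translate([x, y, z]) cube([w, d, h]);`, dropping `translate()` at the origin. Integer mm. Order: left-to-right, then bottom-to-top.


cube([40, 40, 1240]);
translate([40, 0, 160]) cube([60, 40, 40]);
translate([40, 0, 320]) cube([60, 40, 40]);
translate([40, 0, 480]) cube([60, 40, 40]);
translate([40, 0, 640]) cube([60, 40, 40]);
translate([40, 0, 800]) cube([60, 40, 40]);
translate([40, 0, 960]) cube([60, 40, 40]);
translate([100, 0, 0]) cube([40, 40, 1240]);


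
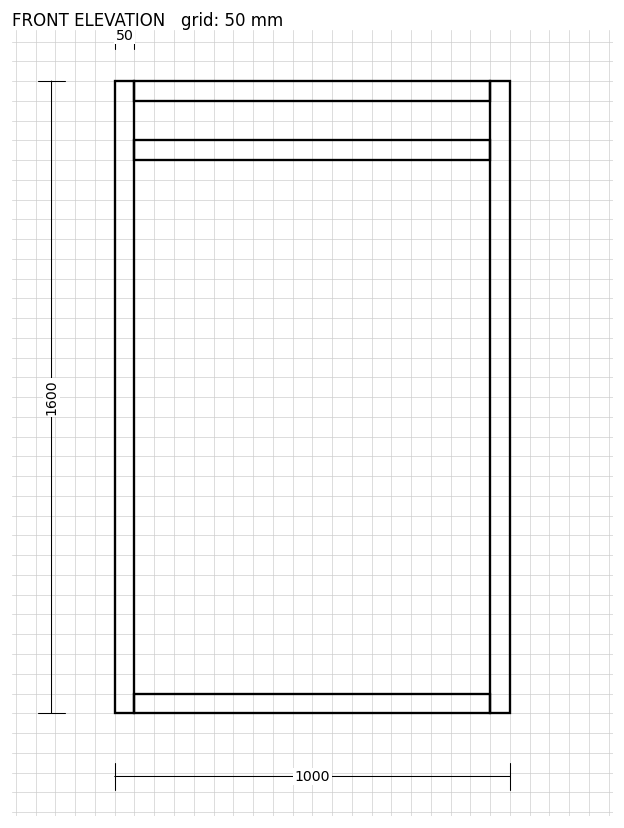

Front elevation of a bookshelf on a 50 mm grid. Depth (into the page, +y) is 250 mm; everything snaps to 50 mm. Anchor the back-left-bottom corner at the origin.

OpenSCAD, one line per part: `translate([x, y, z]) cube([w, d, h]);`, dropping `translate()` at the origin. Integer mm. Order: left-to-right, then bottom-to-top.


cube([50, 250, 1600]);
translate([50, 0, 0]) cube([900, 250, 50]);
translate([50, 0, 1400]) cube([900, 250, 50]);
translate([50, 0, 1550]) cube([900, 250, 50]);
translate([950, 0, 0]) cube([50, 250, 1600]);


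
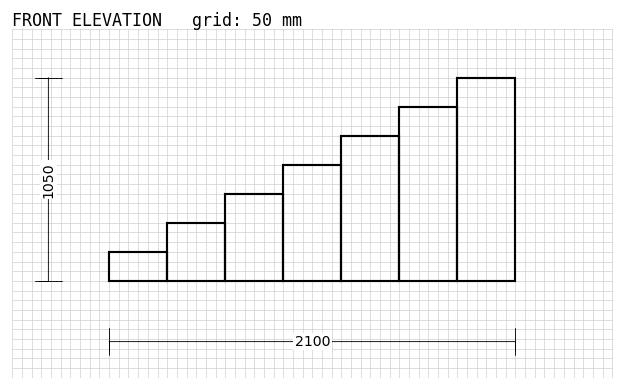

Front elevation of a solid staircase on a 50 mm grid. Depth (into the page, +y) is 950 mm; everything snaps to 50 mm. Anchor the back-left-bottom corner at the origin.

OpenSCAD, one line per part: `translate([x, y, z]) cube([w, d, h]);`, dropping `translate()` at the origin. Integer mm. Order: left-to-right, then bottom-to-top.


cube([300, 950, 150]);
translate([300, 0, 0]) cube([300, 950, 300]);
translate([600, 0, 0]) cube([300, 950, 450]);
translate([900, 0, 0]) cube([300, 950, 600]);
translate([1200, 0, 0]) cube([300, 950, 750]);
translate([1500, 0, 0]) cube([300, 950, 900]);
translate([1800, 0, 0]) cube([300, 950, 1050]);


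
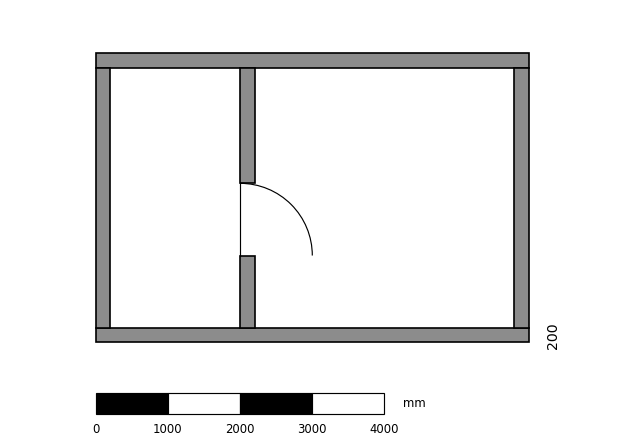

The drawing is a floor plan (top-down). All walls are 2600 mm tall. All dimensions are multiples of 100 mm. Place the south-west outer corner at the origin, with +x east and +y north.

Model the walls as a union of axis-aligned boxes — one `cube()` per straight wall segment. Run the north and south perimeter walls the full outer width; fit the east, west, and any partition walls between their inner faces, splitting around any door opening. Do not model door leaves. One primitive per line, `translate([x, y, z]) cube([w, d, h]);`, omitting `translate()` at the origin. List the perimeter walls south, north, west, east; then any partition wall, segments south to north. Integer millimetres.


cube([6000, 200, 2600]);
translate([0, 3800, 0]) cube([6000, 200, 2600]);
translate([0, 200, 0]) cube([200, 3600, 2600]);
translate([5800, 200, 0]) cube([200, 3600, 2600]);
translate([2000, 200, 0]) cube([200, 1000, 2600]);
translate([2000, 2200, 0]) cube([200, 1600, 2600]);
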